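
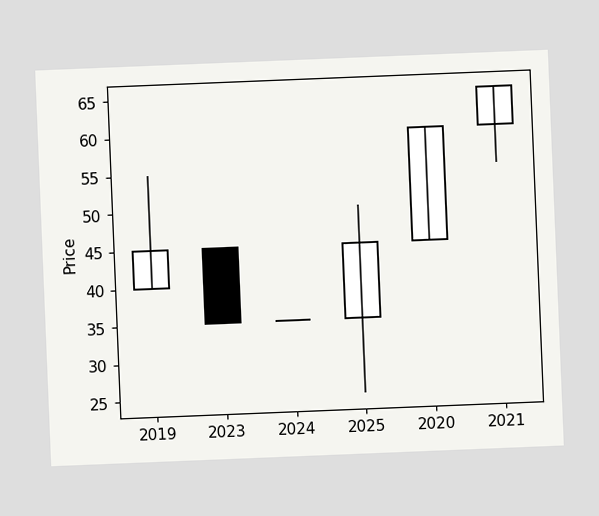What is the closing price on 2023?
The chart is tilted about 2° counter-clockwise. The 2023 candle closes at 35.

35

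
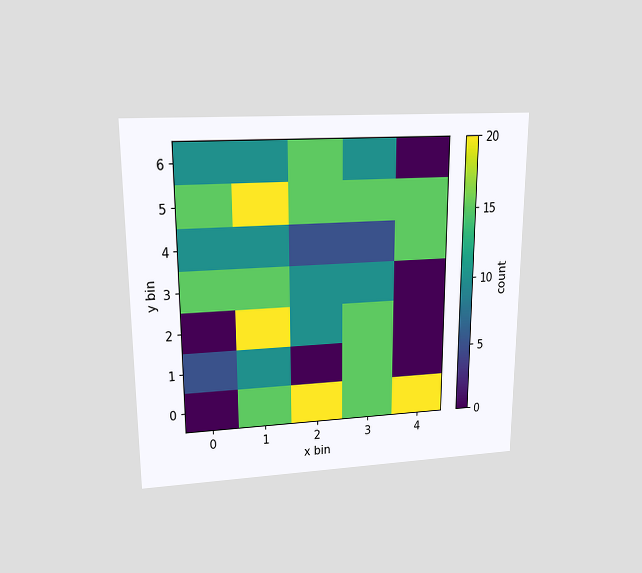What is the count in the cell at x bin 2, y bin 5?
The chart is viewed at a slight angle. Matching the cell (2, 5) against the colorbar gives 15.

15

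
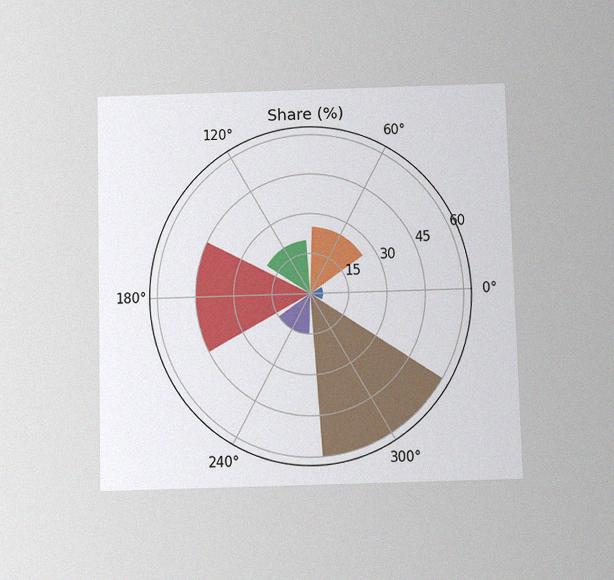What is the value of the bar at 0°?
The chart is viewed slightly from below, with some photo noise. The bar at 0° reaches 5% on the radial axis.

5%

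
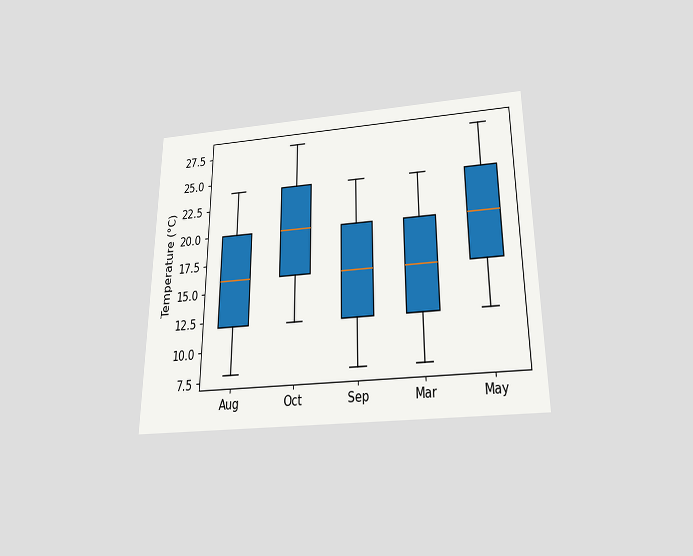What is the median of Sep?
The chart is viewed slightly from below. The median line in the Sep box sits at 16°C.

16°C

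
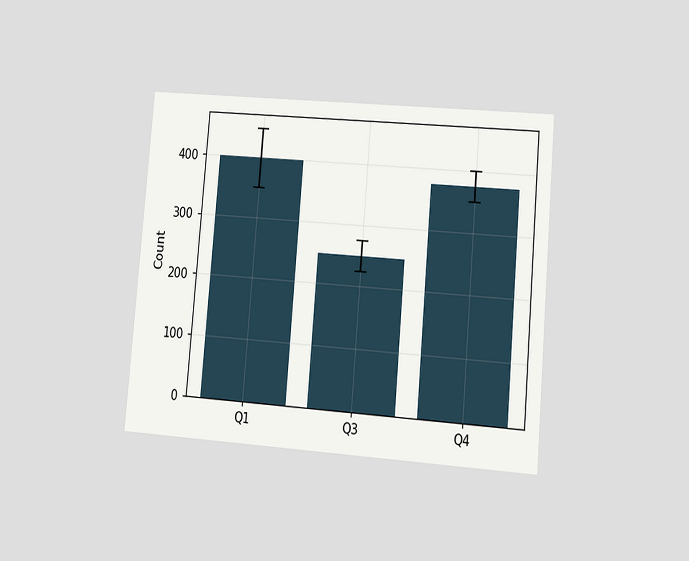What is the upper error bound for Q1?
450

The chart is tilted about 5° clockwise and viewed at a slight angle. The Q1 bar's upper whisker reaches 450.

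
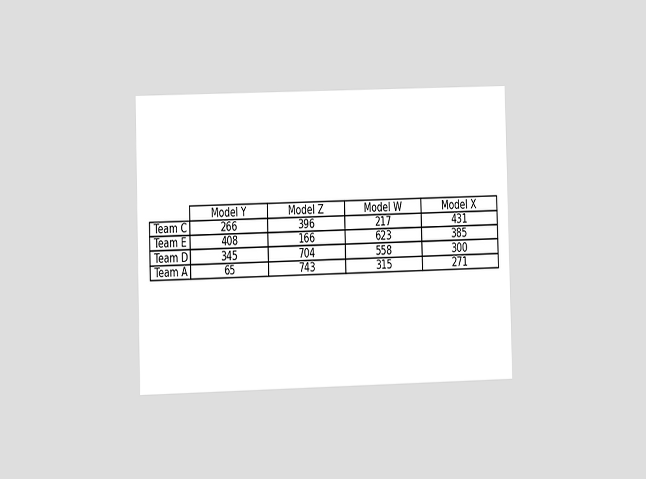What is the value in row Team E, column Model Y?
The chart is viewed at a slight angle. The (Team E, Model Y) cell reads 408.

408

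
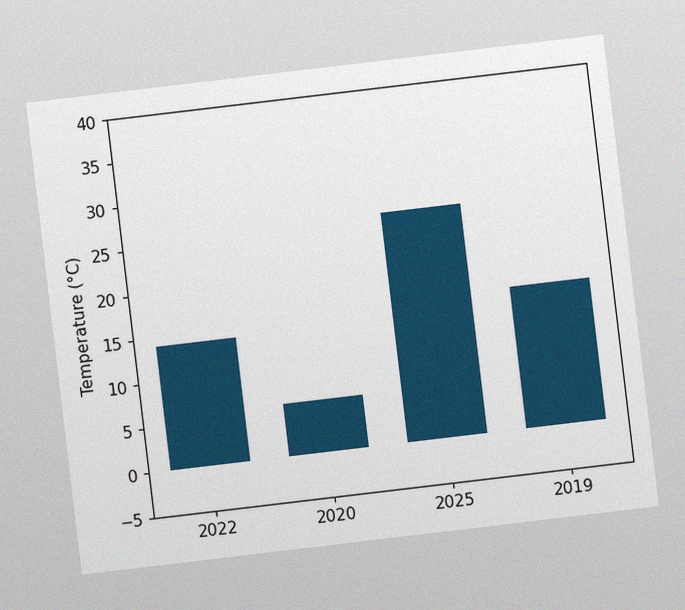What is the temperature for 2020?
The chart is tilted about 7° counter-clockwise, with some photo noise. Reading along the chart's y-axis, the 2020 bar reaches 6°C.

6°C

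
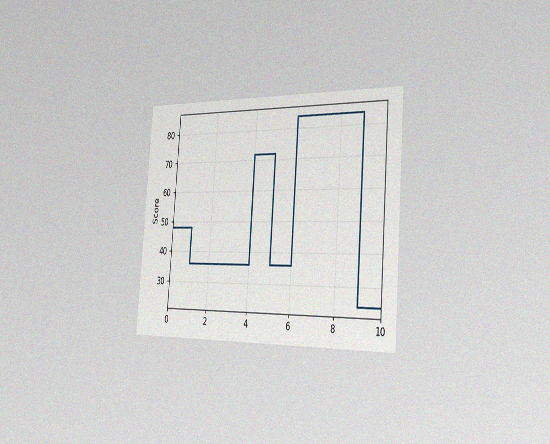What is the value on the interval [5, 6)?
The chart is tilted about 4° clockwise and viewed slightly from the right, with some photo noise. On [5, 6) the step sits at 36.

36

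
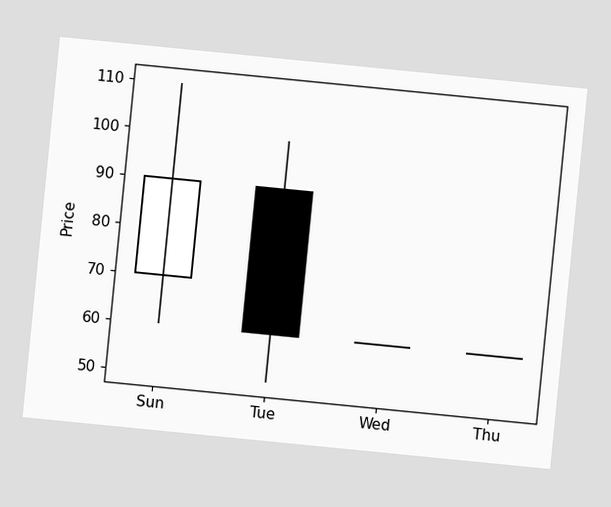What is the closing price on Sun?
The chart is tilted about 6° clockwise. The Sun candle closes at 90.

90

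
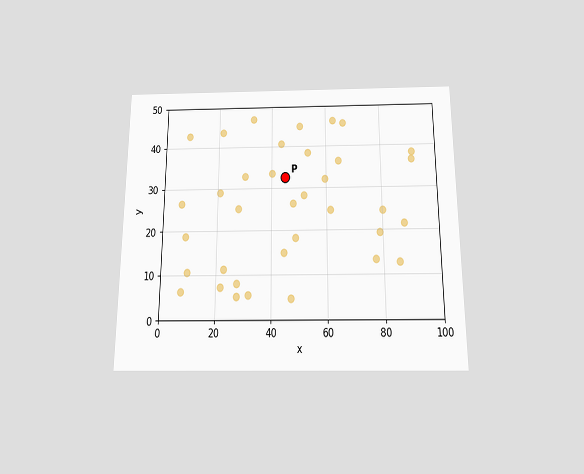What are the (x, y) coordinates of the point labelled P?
The chart is viewed slightly from below. Following the gridlines from P to each axis, P sits at (45, 32.5).

(45, 32.5)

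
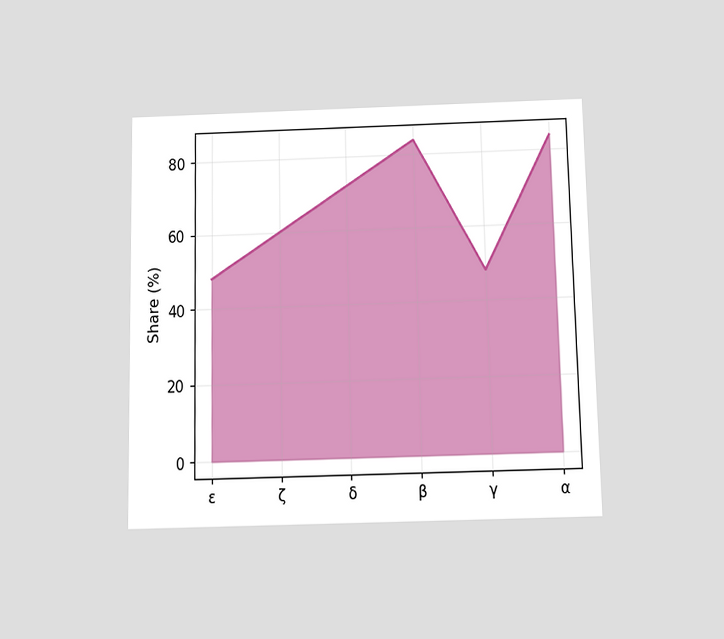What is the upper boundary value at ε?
The chart is viewed slightly from below. At ε the upper boundary is at 48%.

48%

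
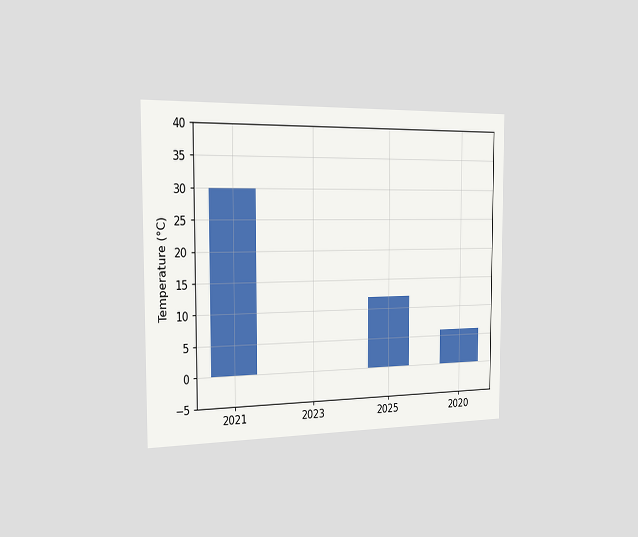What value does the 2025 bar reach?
The chart is viewed slightly from the left. Reading along the chart's y-axis, the 2025 bar reaches 12°C.

12°C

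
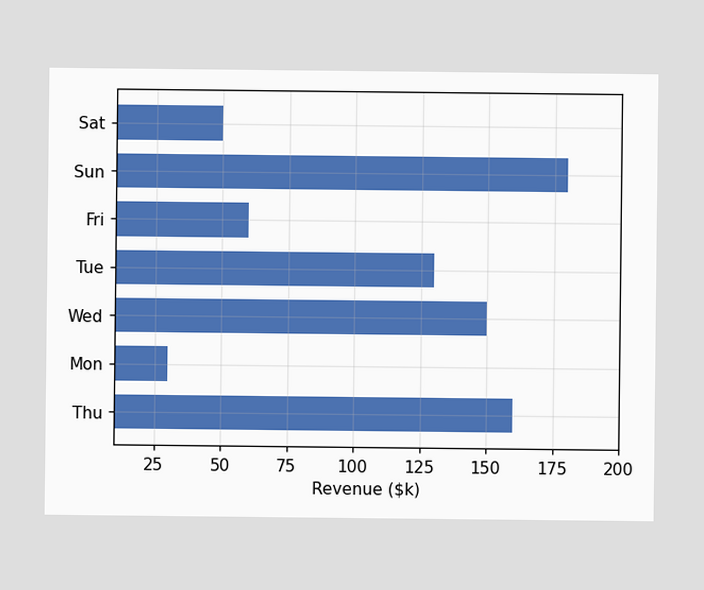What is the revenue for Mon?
$30k

Reading along the chart's x-axis, the Mon bar reaches $30k.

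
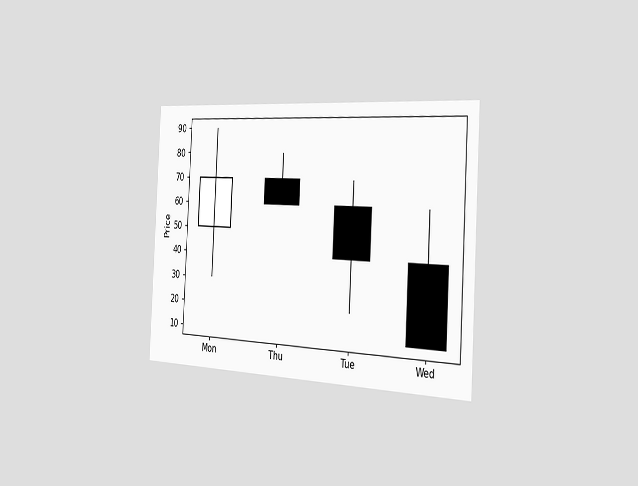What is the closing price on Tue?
The chart is tilted about 3° clockwise and viewed slightly from the right. The Tue candle closes at 40.

40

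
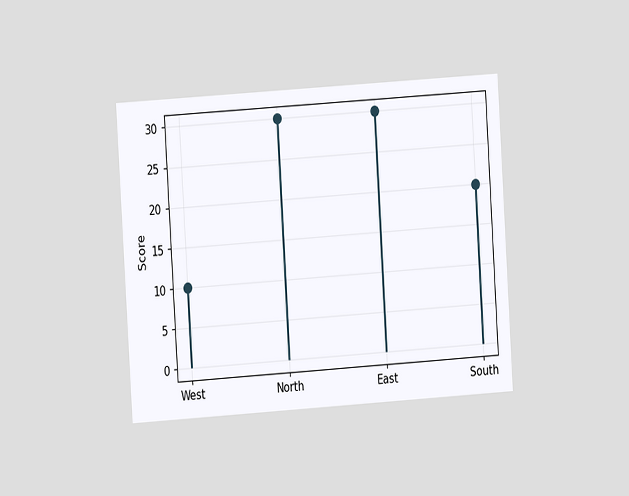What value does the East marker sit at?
The chart is tilted about 4° counter-clockwise and viewed at a slight angle. The East marker sits at 30.

30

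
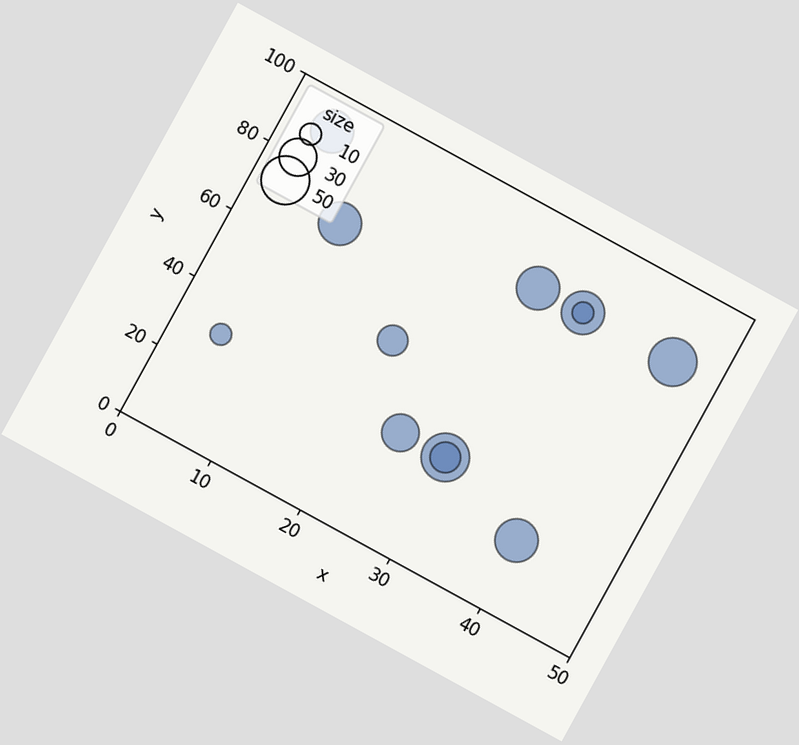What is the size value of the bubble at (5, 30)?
10

The chart is tilted about 29° clockwise. Matching the bubble at (5, 30) against the size legend gives 10.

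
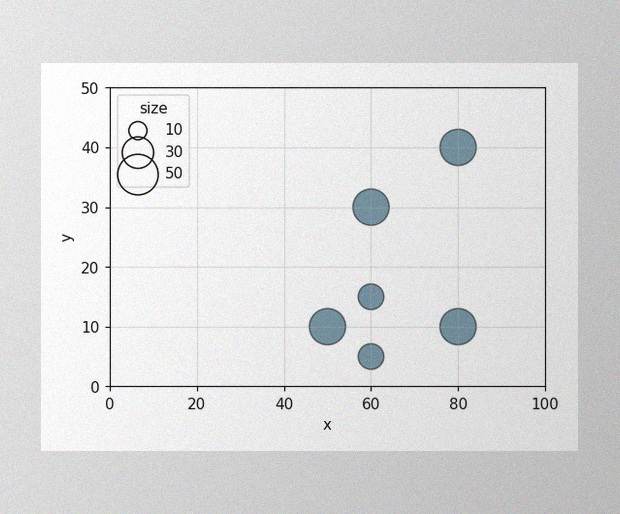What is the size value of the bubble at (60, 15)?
20

The image has some photo noise and uneven lighting. Matching the bubble at (60, 15) against the size legend gives 20.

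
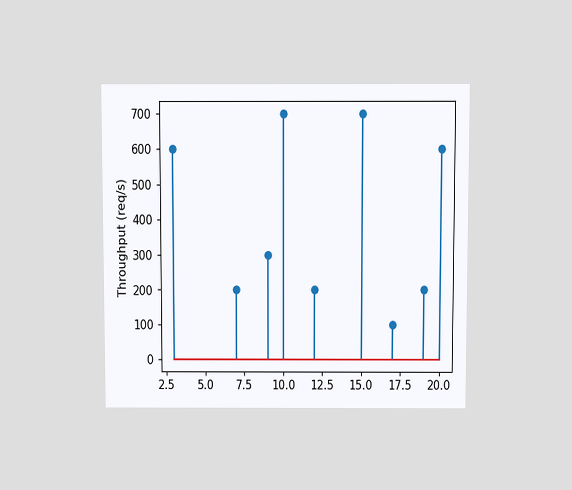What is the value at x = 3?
The chart is viewed slightly from above. The stem at x=3 reaches 600req/s.

600req/s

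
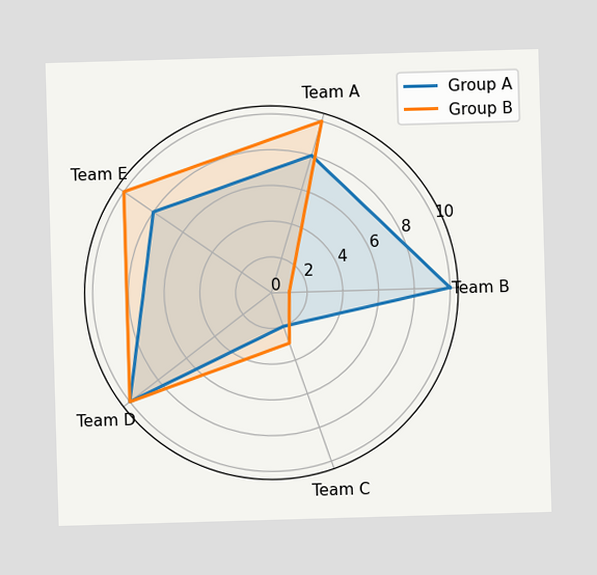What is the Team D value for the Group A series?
10

On the Team D axis, Group A reaches 10.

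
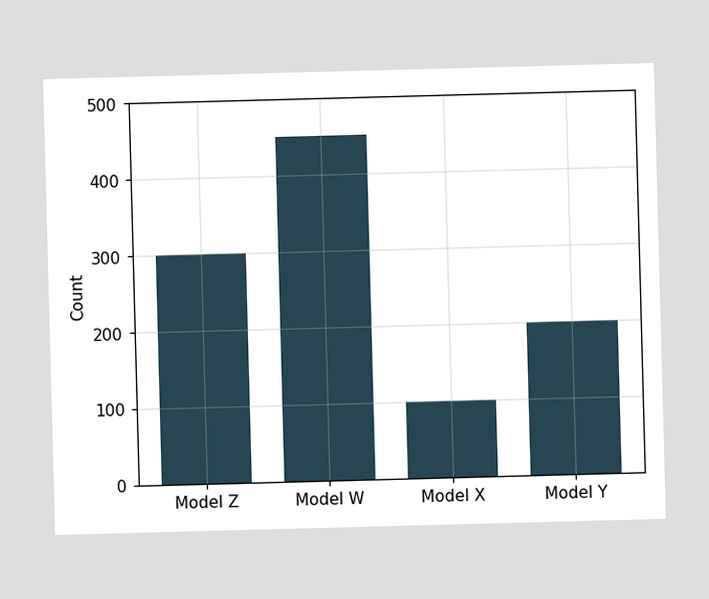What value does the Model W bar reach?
Reading along the chart's y-axis, the Model W bar reaches 450.

450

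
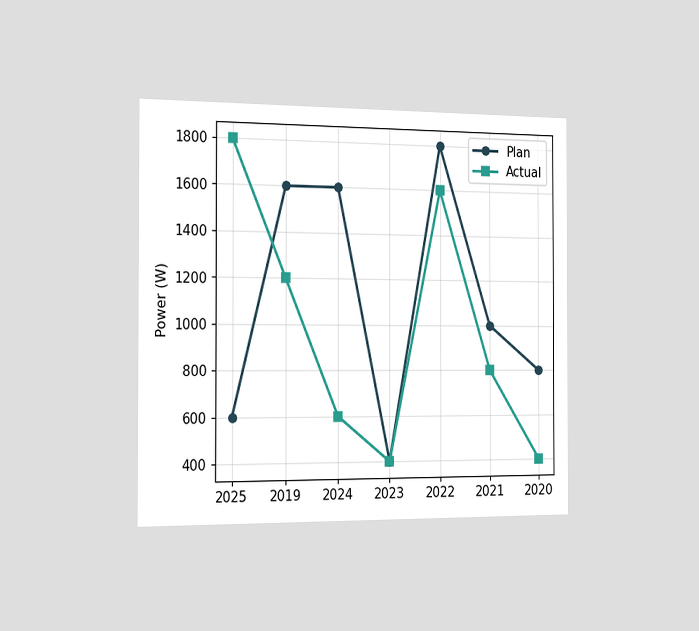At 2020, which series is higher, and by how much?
Plan, by 400W

The chart is viewed slightly from the left. At 2020, Plan sits above the other line by 400W.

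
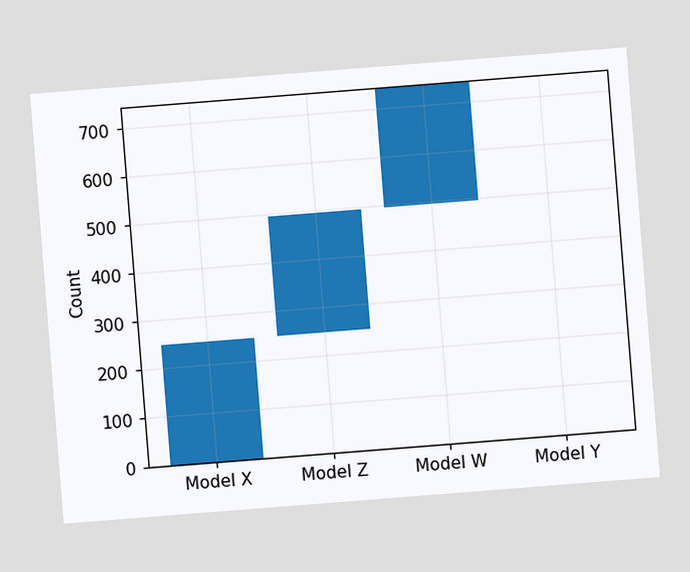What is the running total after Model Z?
496

The chart is tilted about 4° counter-clockwise. After Model Z the running total reaches 496.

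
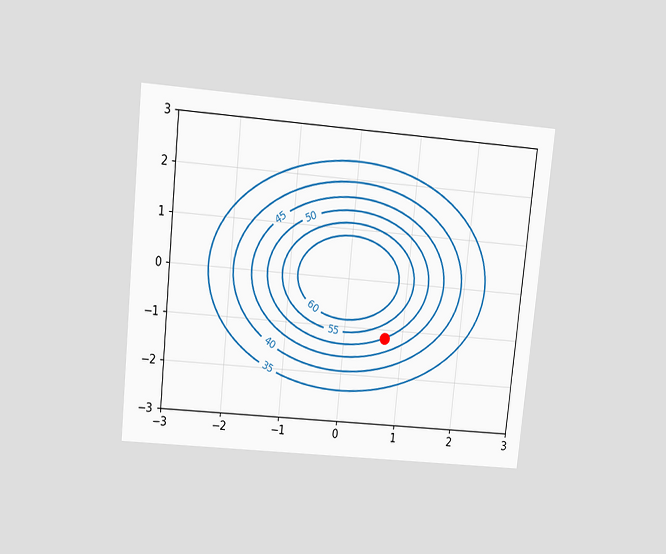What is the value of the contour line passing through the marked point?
50

The chart is tilted about 6° clockwise and viewed slightly from above. The marked point sits on the contour labelled 50.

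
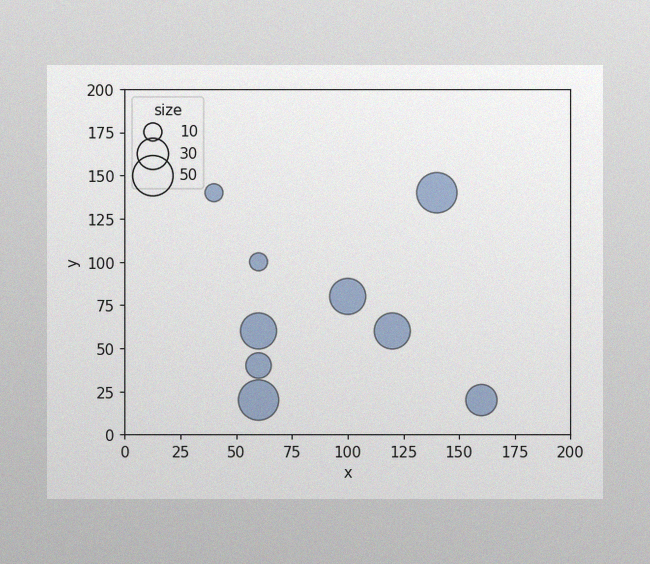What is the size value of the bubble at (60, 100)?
10

The image has some photo noise and uneven lighting. Matching the bubble at (60, 100) against the size legend gives 10.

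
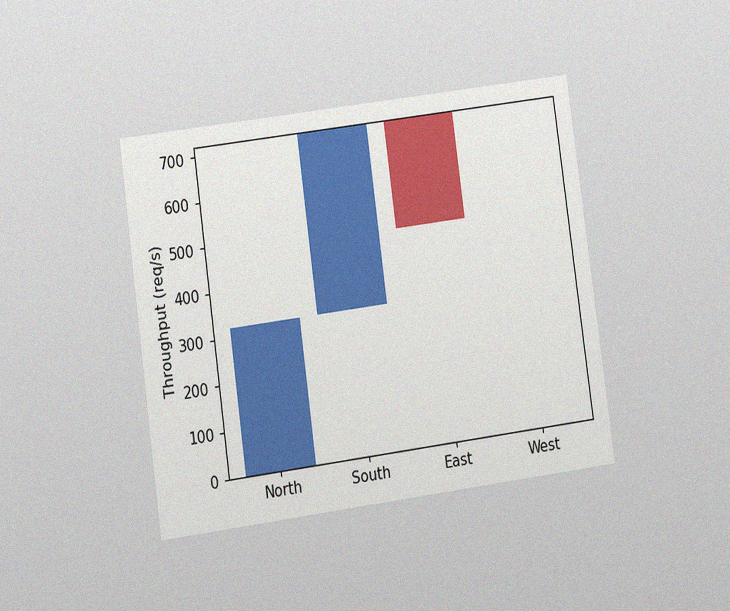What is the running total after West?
480req/s

The chart is tilted about 8° counter-clockwise and viewed at a slight angle, with some photo noise. After West the running total reaches 480req/s.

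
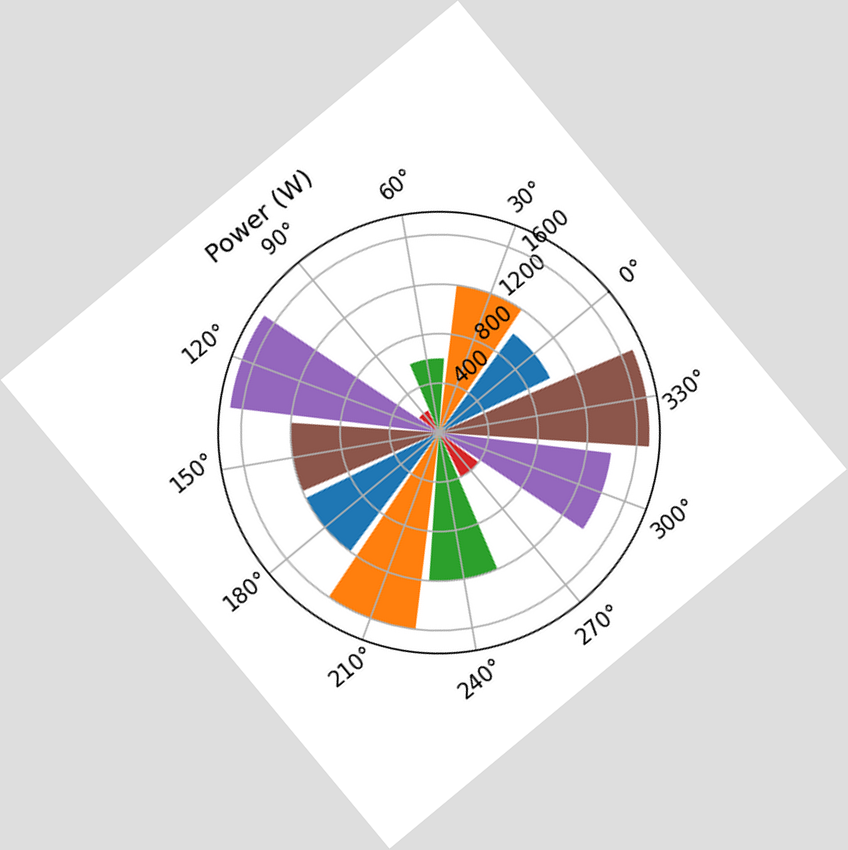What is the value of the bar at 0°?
1000W

The chart is tilted about 40° counter-clockwise. The bar at 0° reaches 1000W on the radial axis.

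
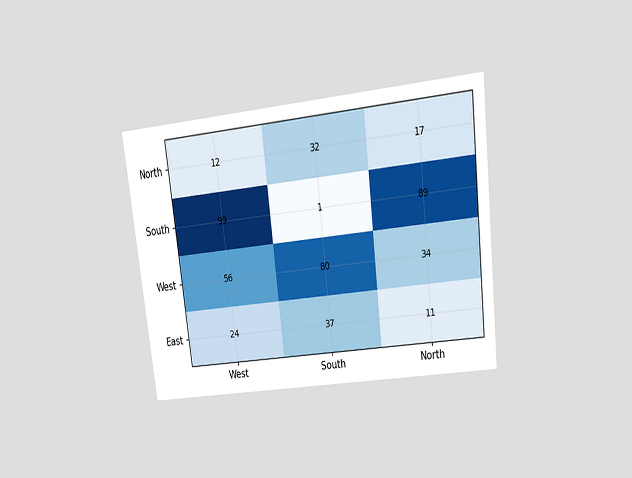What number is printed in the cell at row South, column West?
The chart is tilted about 7° counter-clockwise and viewed at a slight angle. The (South, West) cell reads 99.

99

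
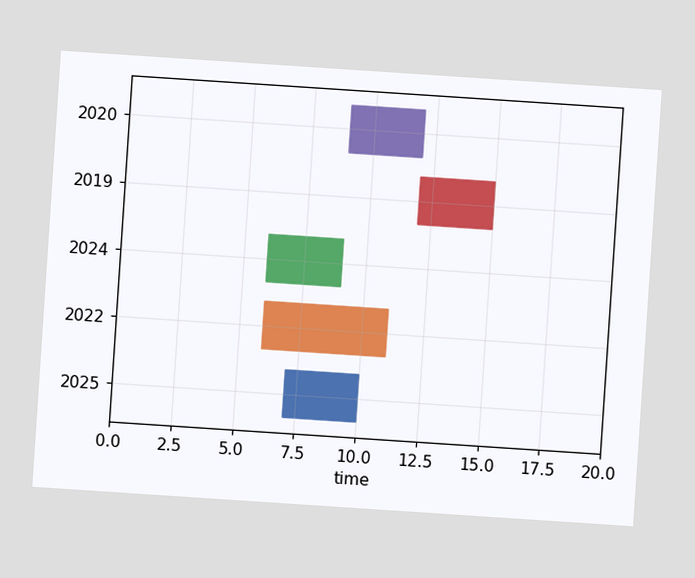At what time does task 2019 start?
The chart is tilted about 4° clockwise. The 2019 bar begins at t=12.

12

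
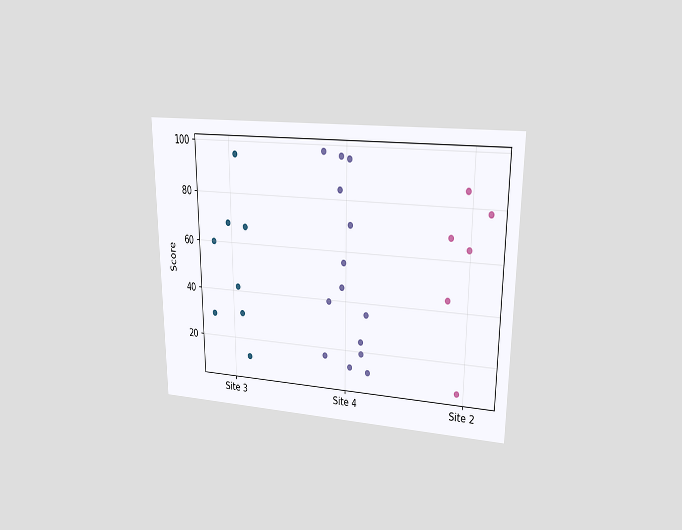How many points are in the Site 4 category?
The chart is viewed at a slight angle. Counting the markers in the Site 4 column gives 14.

14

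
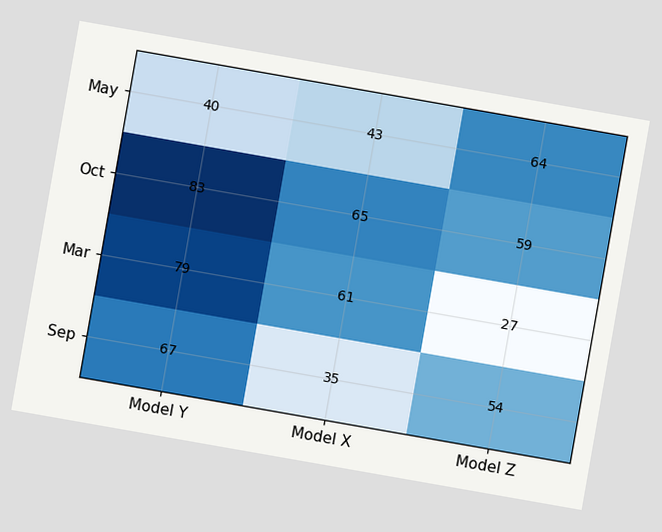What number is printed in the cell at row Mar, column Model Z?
The chart is tilted about 10° clockwise. The (Mar, Model Z) cell reads 27.

27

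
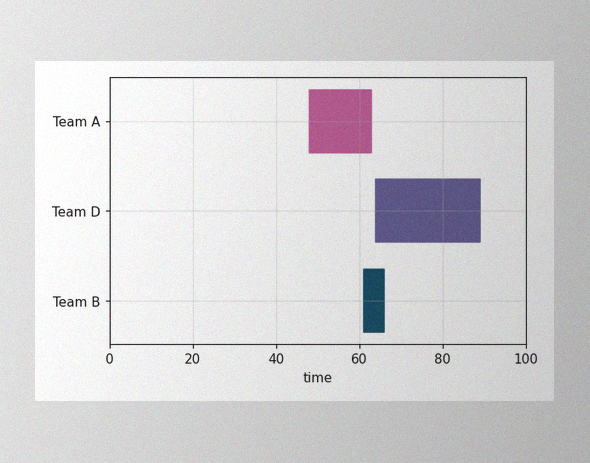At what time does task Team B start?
61

The image has some photo noise and uneven lighting. The Team B bar begins at t=61.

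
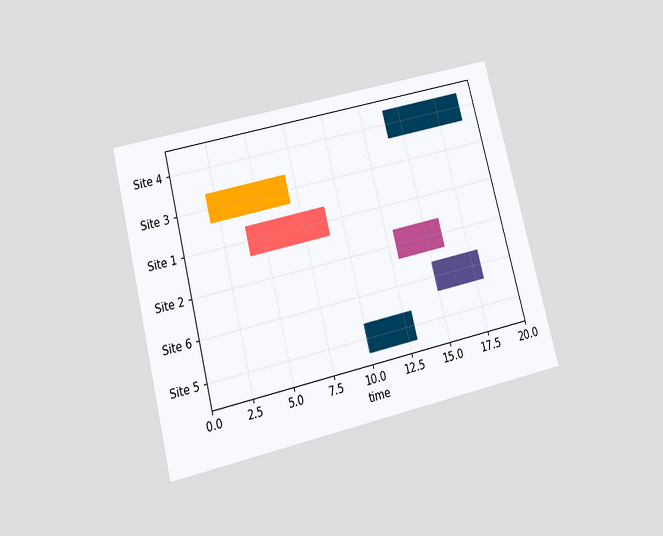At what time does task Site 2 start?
The chart is tilted about 14° counter-clockwise and viewed slightly from below. The Site 2 bar begins at t=13.

13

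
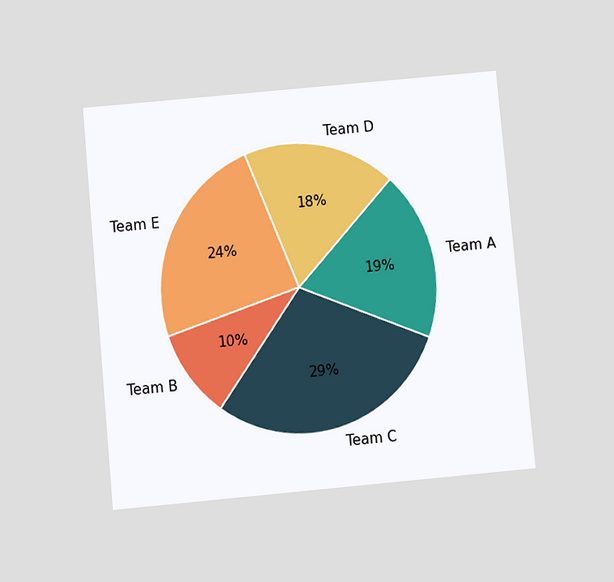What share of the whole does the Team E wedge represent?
24%

The chart is tilted about 5° counter-clockwise and viewed slightly from below. The Team E slice takes up 24% of the pie.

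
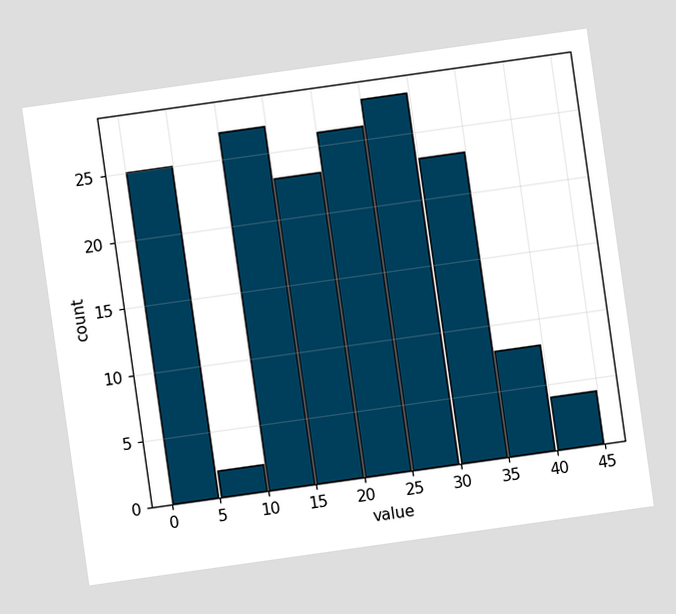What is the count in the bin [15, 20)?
23

The chart is tilted about 8° counter-clockwise. The [15, 20) bin has height 23.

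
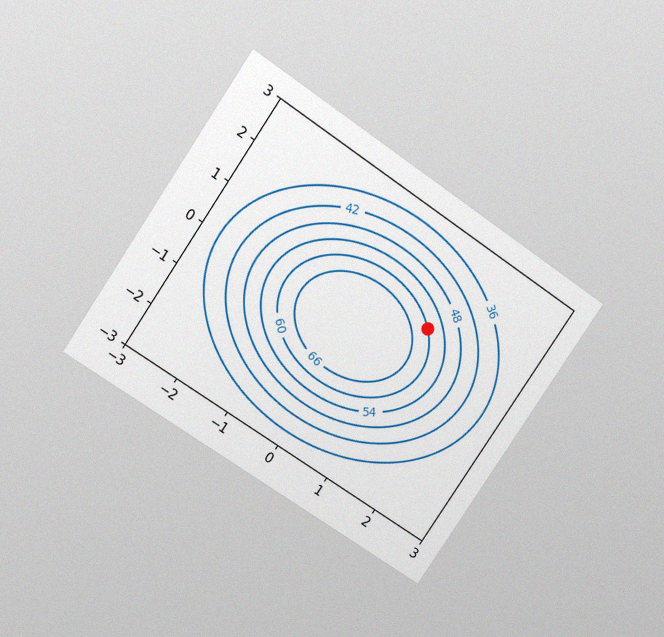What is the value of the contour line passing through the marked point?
60

The chart is tilted about 34° clockwise and viewed at a slight angle, with some photo noise. The marked point sits on the contour labelled 60.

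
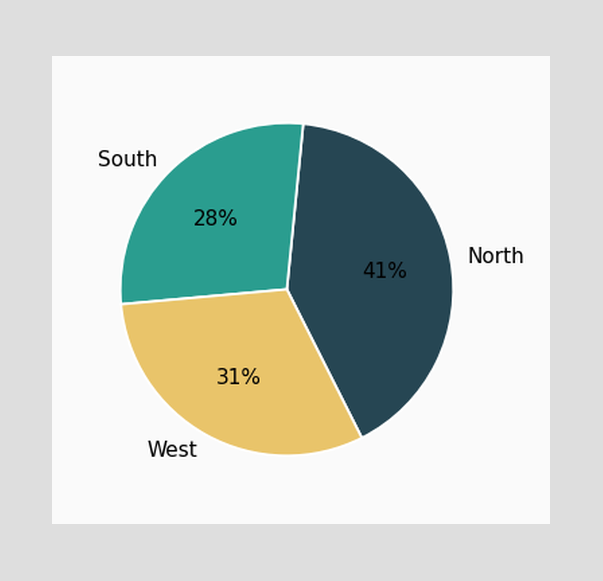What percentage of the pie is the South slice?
The South slice takes up 28% of the pie.

28%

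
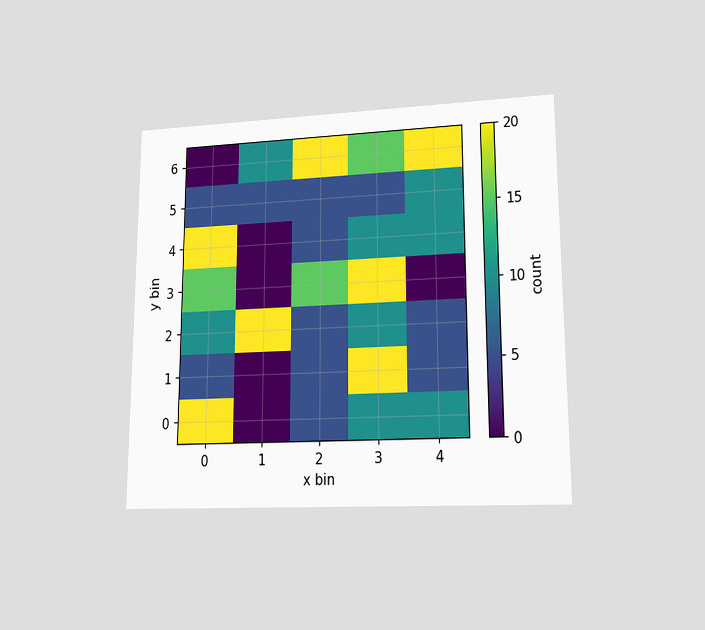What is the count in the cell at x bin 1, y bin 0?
The chart is viewed at a slight angle. Matching the cell (1, 0) against the colorbar gives 0.

0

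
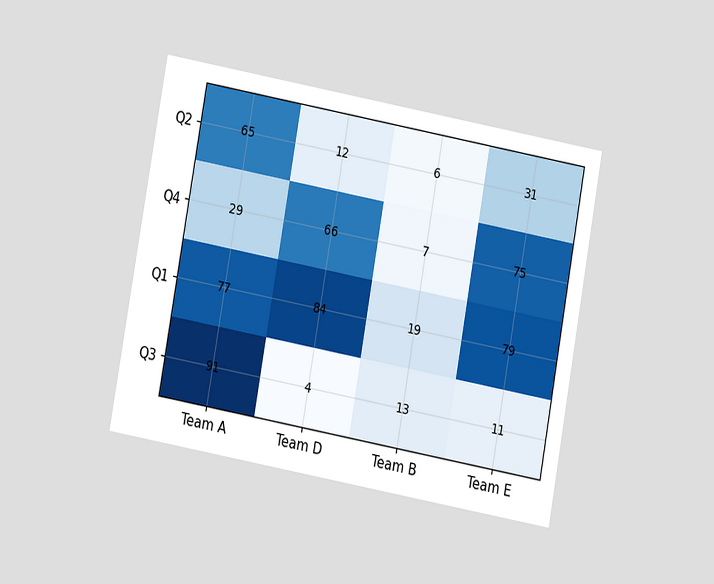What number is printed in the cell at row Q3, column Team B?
13

The chart is tilted about 10° clockwise and viewed at a slight angle. The (Q3, Team B) cell reads 13.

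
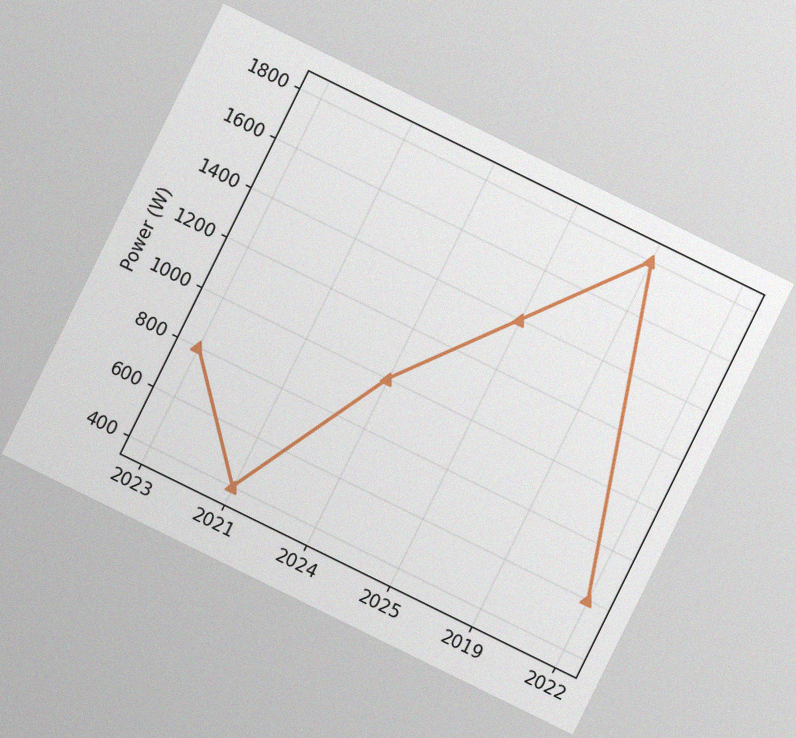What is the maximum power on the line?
1800W

The chart is tilted about 26° clockwise, with some photo noise. The highest point is at 2019, and reading across to the y-axis gives 1800W.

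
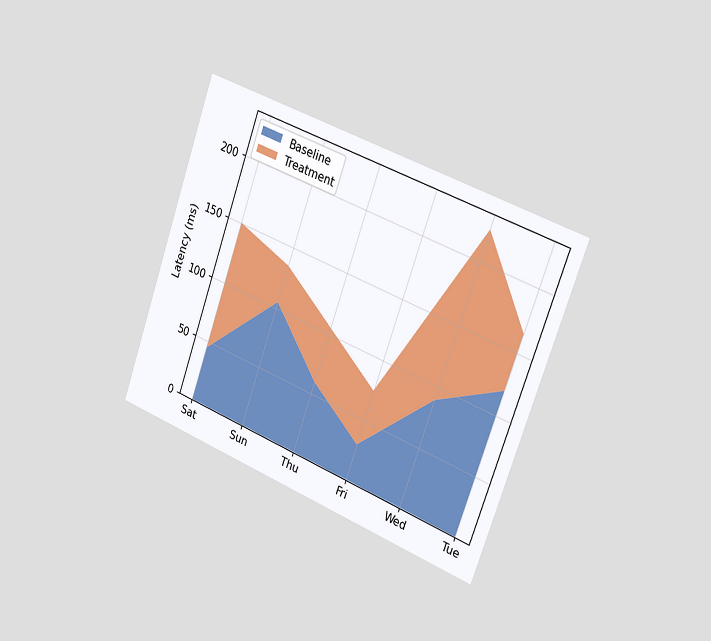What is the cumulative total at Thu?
The chart is tilted about 20° clockwise and viewed slightly from the right. The stacked total at Thu reaches 105ms.

105ms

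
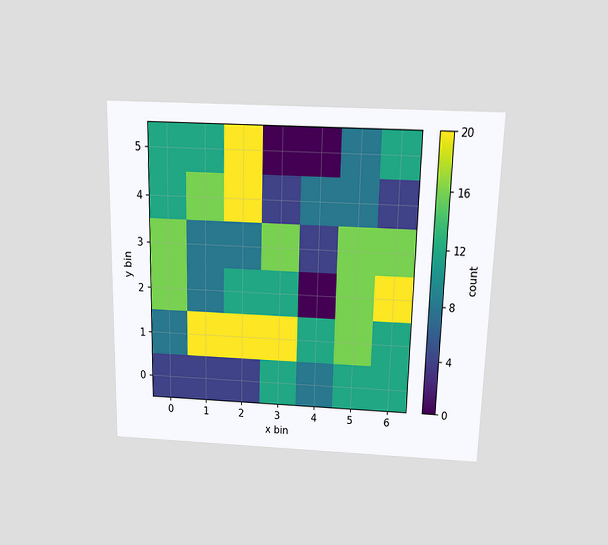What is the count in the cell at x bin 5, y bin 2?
16

The chart is viewed slightly from above. Matching the cell (5, 2) against the colorbar gives 16.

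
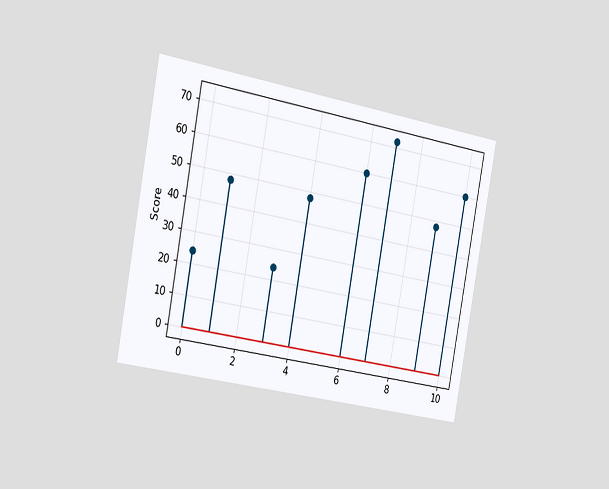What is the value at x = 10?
60

The chart is tilted about 11° clockwise and viewed slightly from the left. The stem at x=10 reaches 60.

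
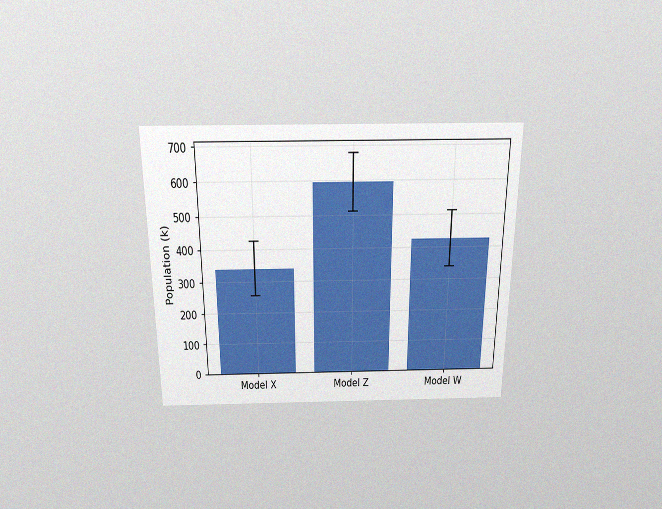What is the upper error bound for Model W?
510k

The chart is viewed slightly from above, with some photo noise. The Model W bar's upper whisker reaches 510k.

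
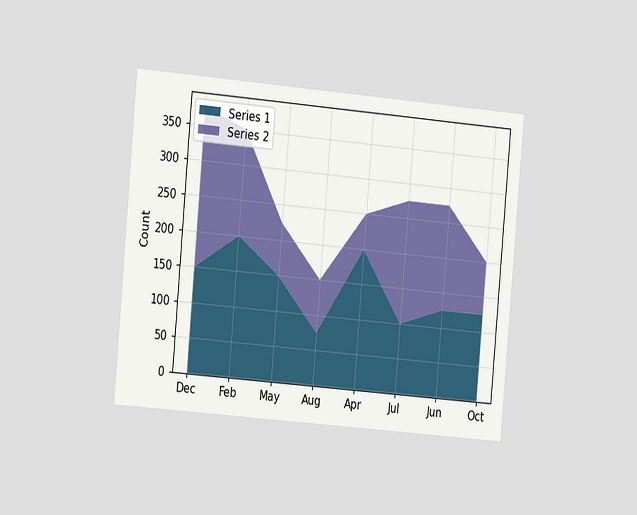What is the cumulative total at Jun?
275

The chart is tilted about 5° clockwise and viewed slightly from the left. The stacked total at Jun reaches 275.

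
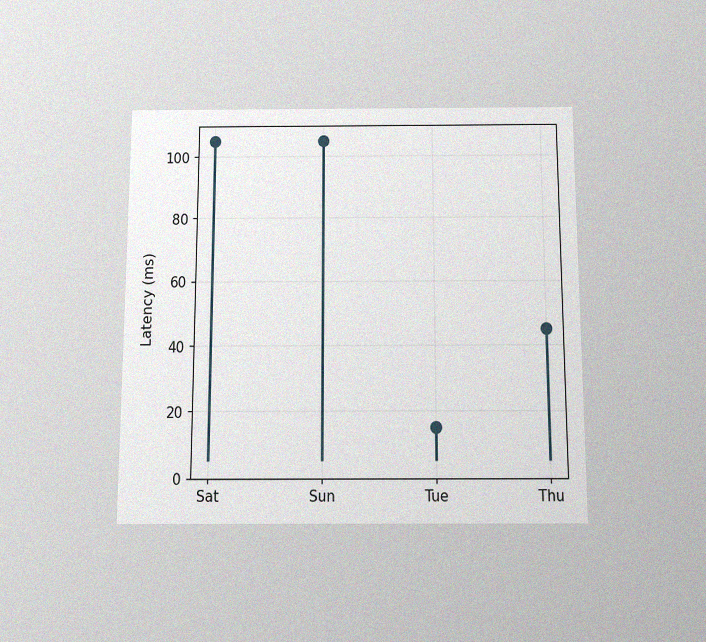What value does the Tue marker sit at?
15ms

The chart is viewed slightly from below, with some photo noise. The Tue marker sits at 15ms.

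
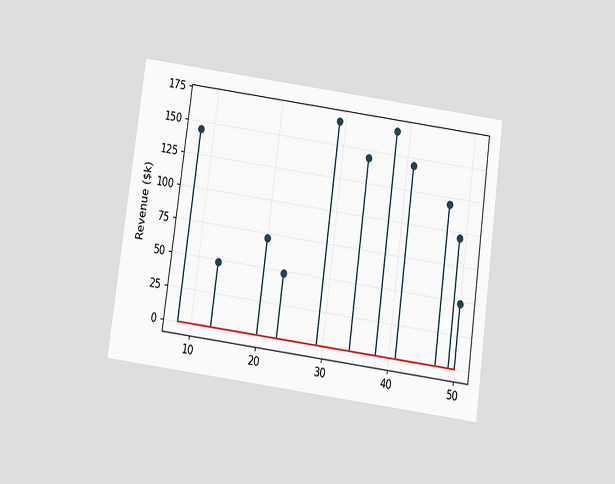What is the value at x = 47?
$120k

The chart is tilted about 8° clockwise and viewed slightly from below. The stem at x=47 reaches $120k.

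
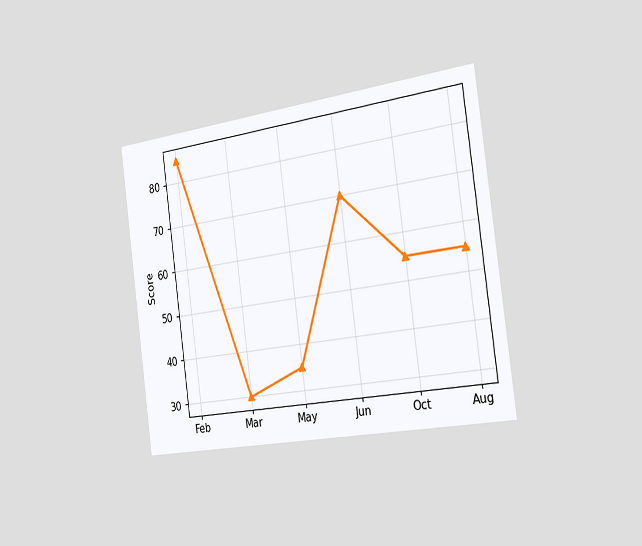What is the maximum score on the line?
85

The chart is tilted about 8° counter-clockwise and viewed slightly from the right. The highest point is at Feb, and reading across to the y-axis gives 85.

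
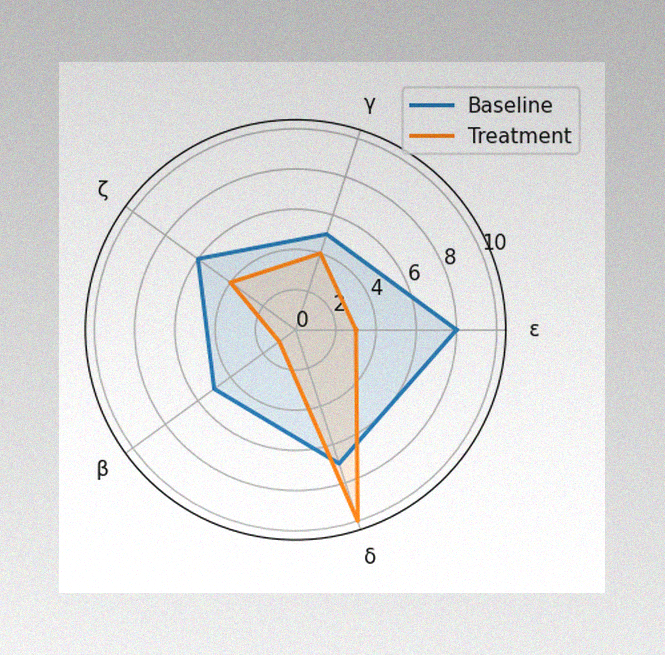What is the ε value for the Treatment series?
The image has some photo noise and uneven lighting. On the ε axis, Treatment reaches 3.

3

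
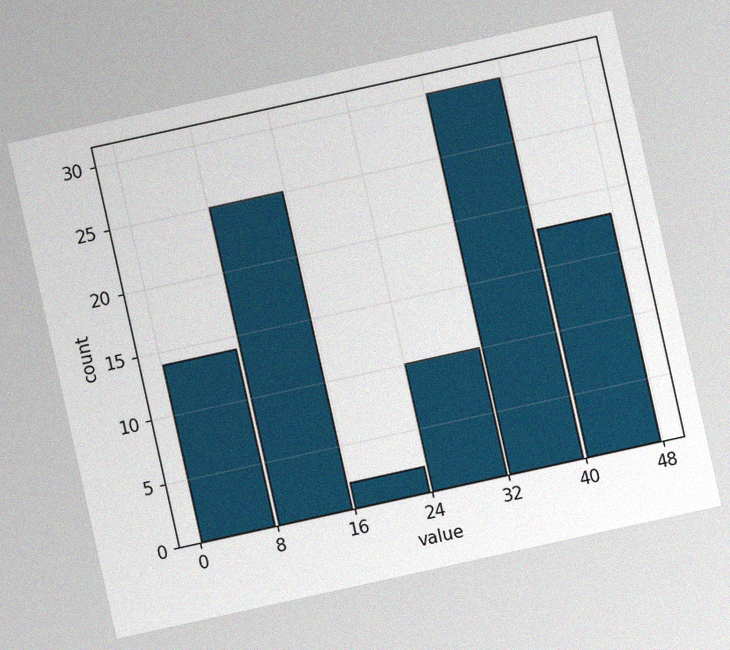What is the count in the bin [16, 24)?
2

The chart is tilted about 12° counter-clockwise, with some photo noise. The [16, 24) bin has height 2.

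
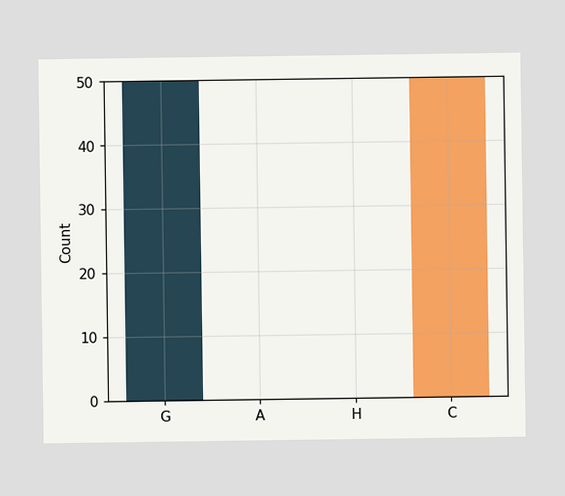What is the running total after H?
After H the running total reaches 50.

50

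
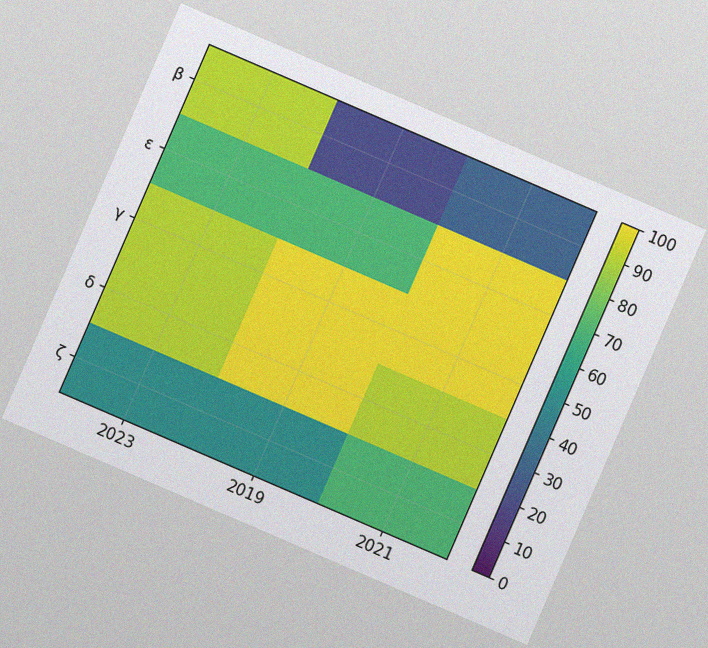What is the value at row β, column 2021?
30

The chart is tilted about 23° clockwise, with some photo noise. Matching cell (β, 2021) against the colorbar gives 30.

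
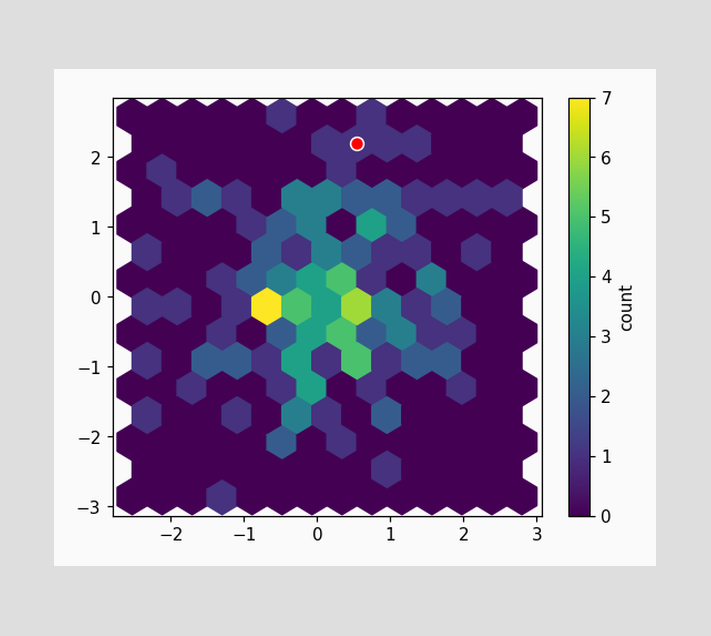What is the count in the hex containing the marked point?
1

The marked hex reads 1 on the colorbar.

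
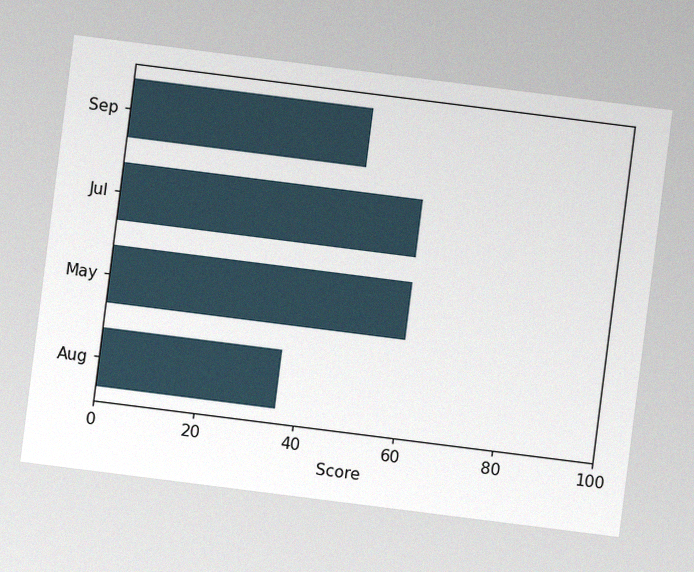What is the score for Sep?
The chart is tilted about 7° clockwise, with some photo noise. Reading along the chart's x-axis, the Sep bar reaches 48.

48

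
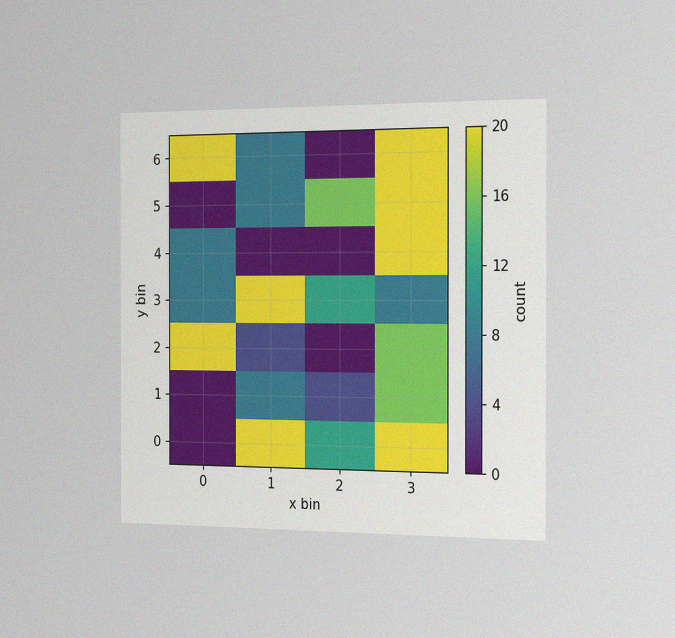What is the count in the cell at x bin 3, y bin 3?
8

The chart is viewed slightly from the right, with some photo noise. Matching the cell (3, 3) against the colorbar gives 8.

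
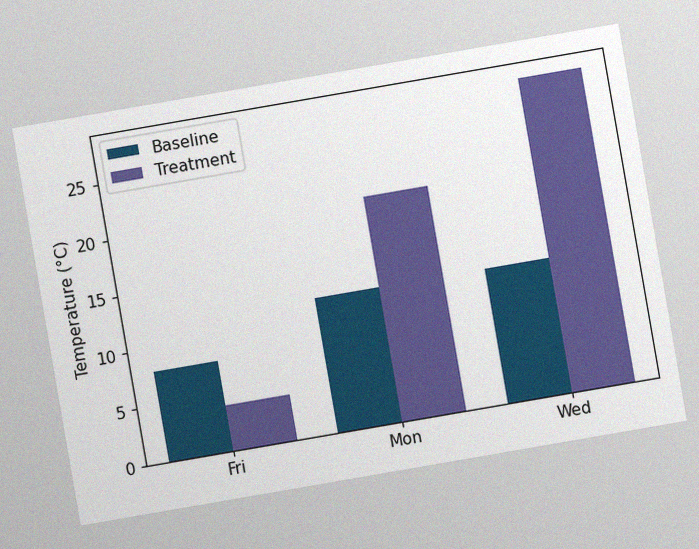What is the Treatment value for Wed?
The chart is tilted about 10° counter-clockwise, with some photo noise. The Treatment bar at Wed reaches 28°C on the y-axis.

28°C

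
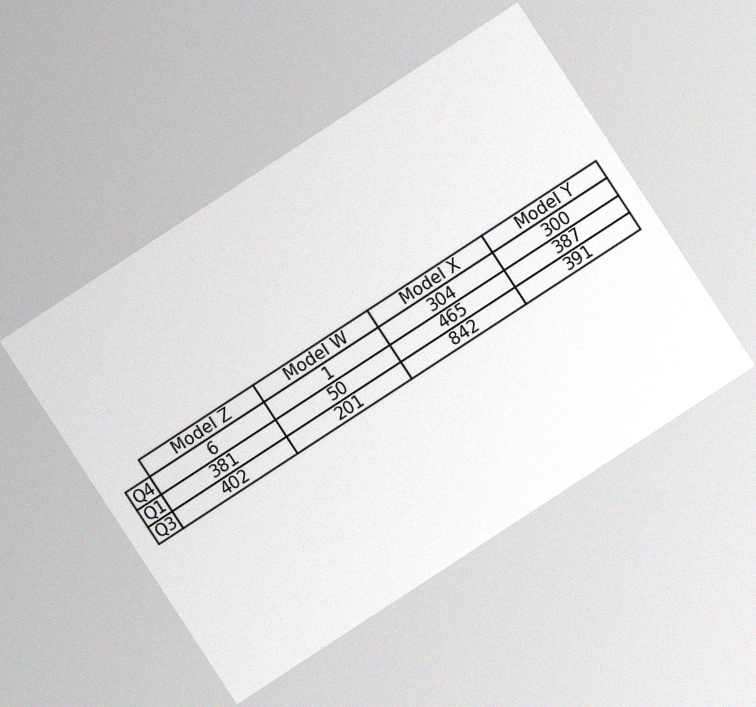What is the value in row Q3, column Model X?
The chart is tilted about 33° counter-clockwise, with some photo noise. The (Q3, Model X) cell reads 842.

842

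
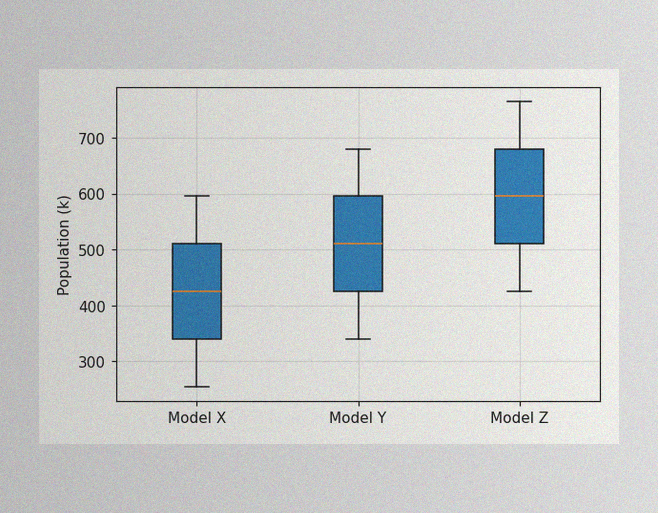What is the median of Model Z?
595k

The image has some photo noise and uneven lighting. The median line in the Model Z box sits at 595k.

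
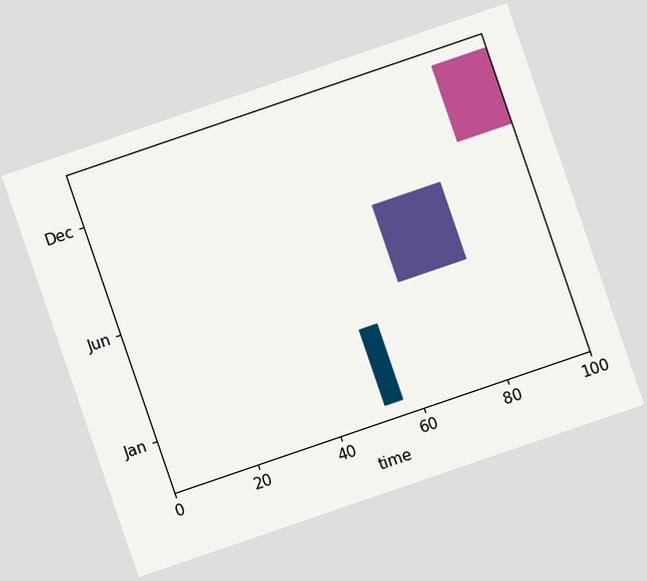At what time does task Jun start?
64

The chart is tilted about 19° counter-clockwise. The Jun bar begins at t=64.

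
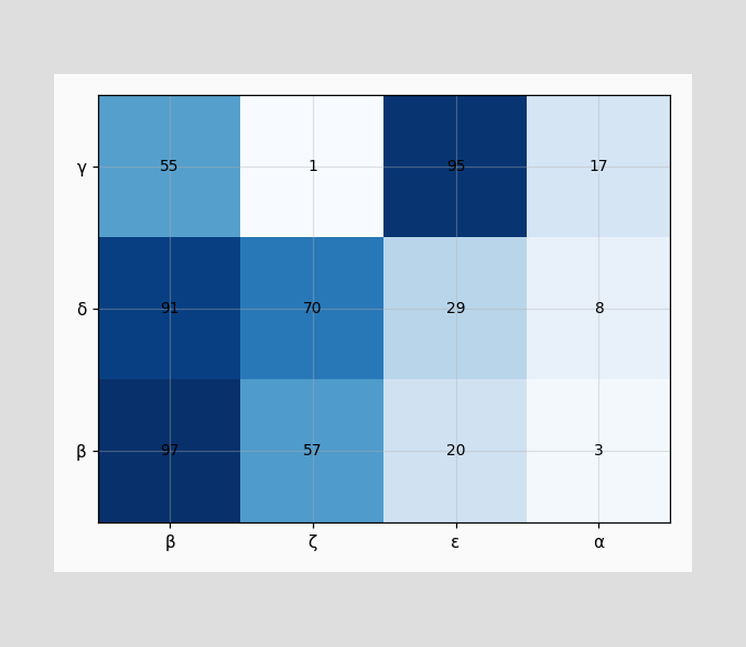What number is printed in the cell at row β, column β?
97

The (β, β) cell reads 97.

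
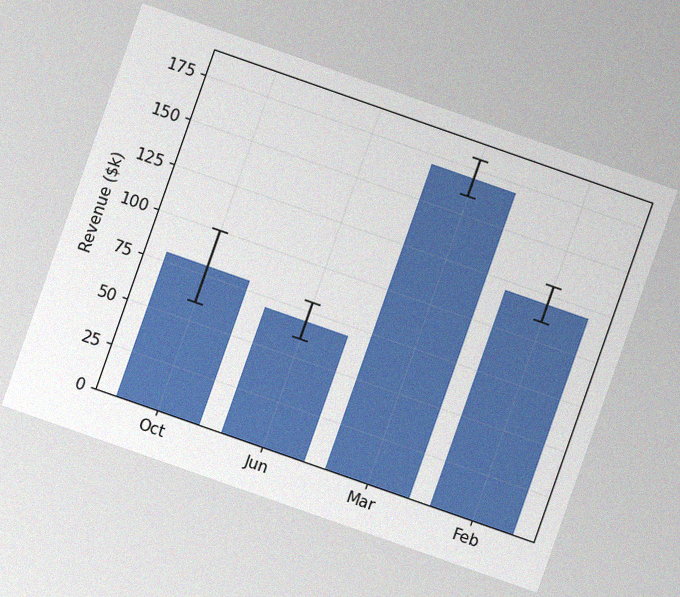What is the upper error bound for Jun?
The chart is tilted about 19° clockwise, with some photo noise. The Jun bar's upper whisker reaches $80k.

$80k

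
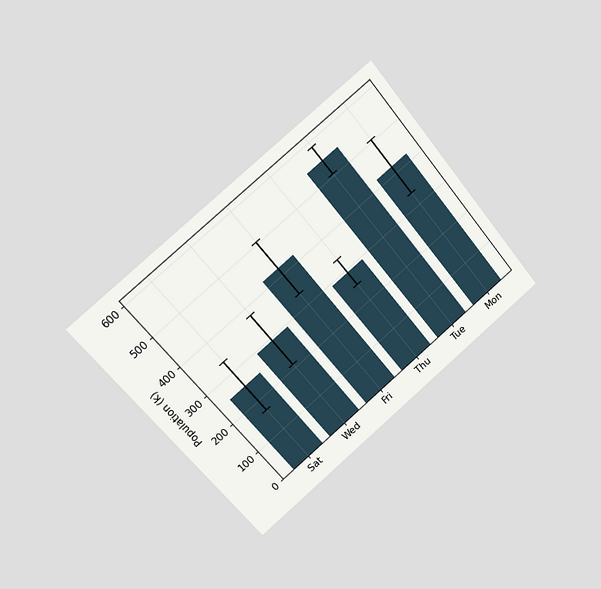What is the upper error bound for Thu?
The chart is tilted about 40° counter-clockwise and viewed at a slight angle. The Thu bar's upper whisker reaches 336k.

336k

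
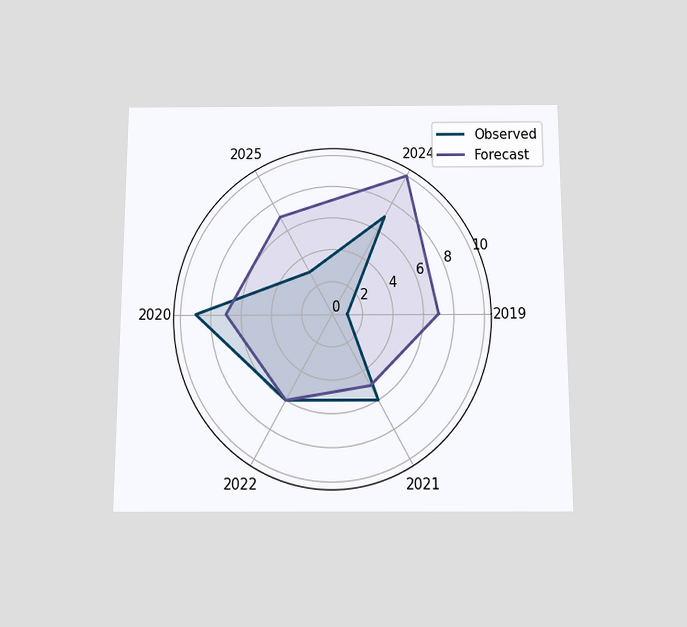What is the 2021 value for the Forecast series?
5

The chart is viewed slightly from below. On the 2021 axis, Forecast reaches 5.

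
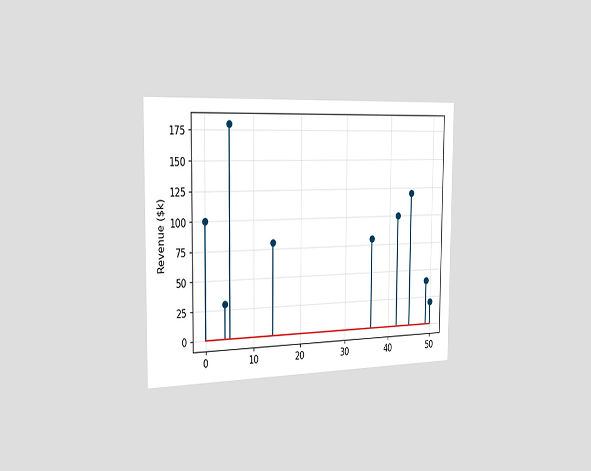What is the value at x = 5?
The chart is viewed slightly from the left. The stem at x=5 reaches $180k.

$180k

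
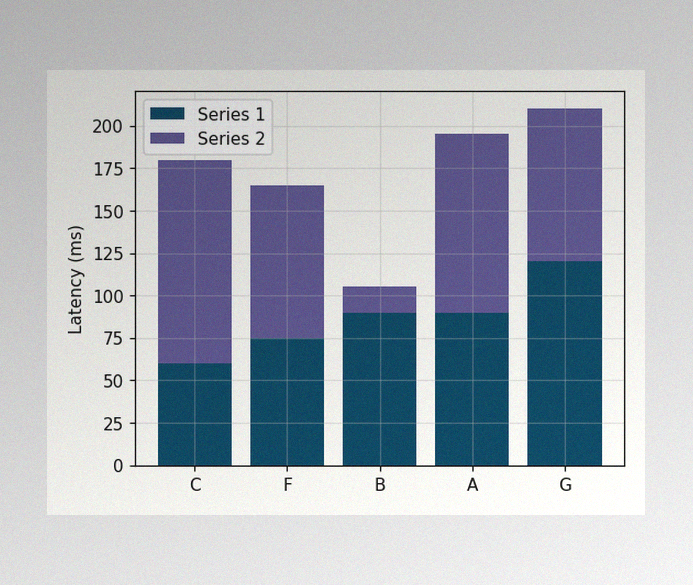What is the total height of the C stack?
The image has some photo noise and uneven lighting. The C stack's top reaches 180ms on the y-axis.

180ms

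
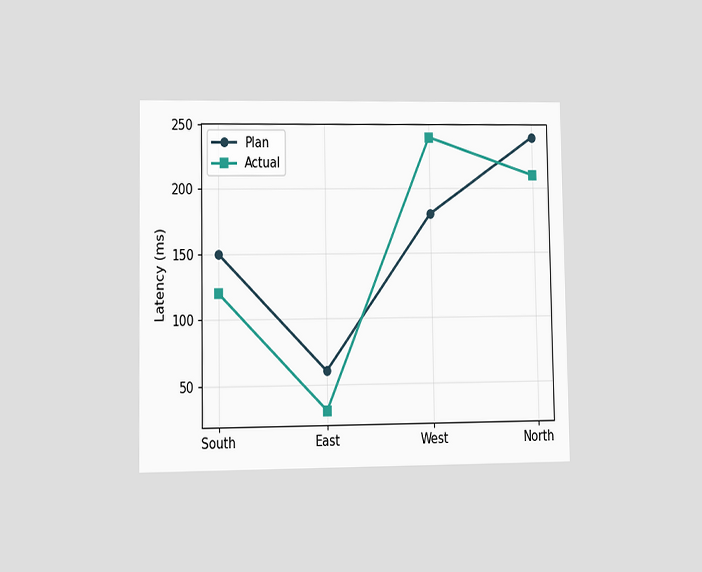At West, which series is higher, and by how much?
Actual, by 60ms

The chart is viewed at a slight angle. At West, Actual sits above the other line by 60ms.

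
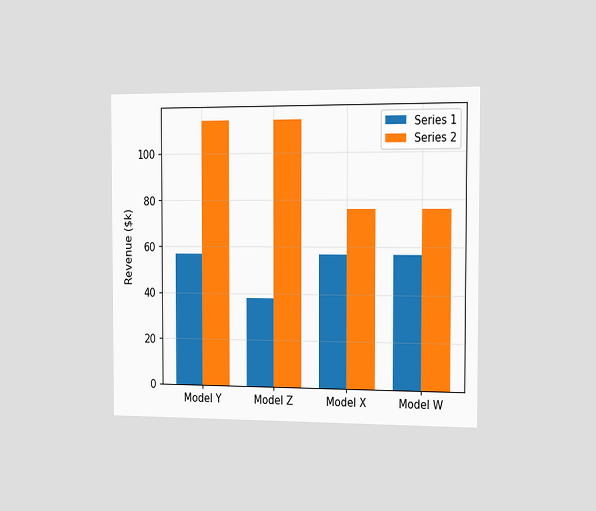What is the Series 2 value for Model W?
The chart is viewed slightly from the right. The Series 2 bar at Model W reaches $76k on the y-axis.

$76k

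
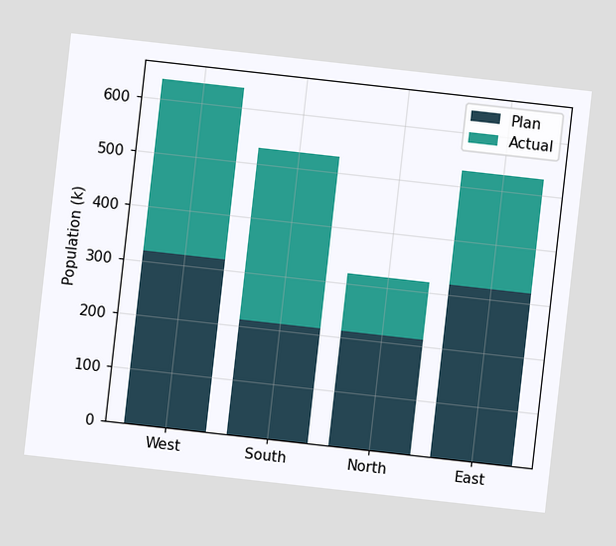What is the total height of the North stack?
318k

The chart is tilted about 6° clockwise. The North stack's top reaches 318k on the y-axis.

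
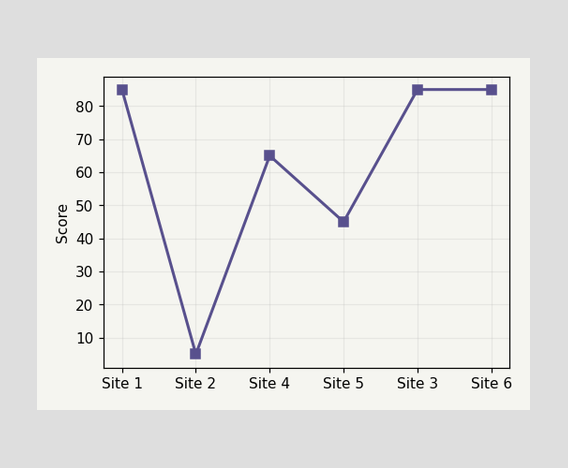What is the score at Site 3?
At Site 3, the line is at 85.

85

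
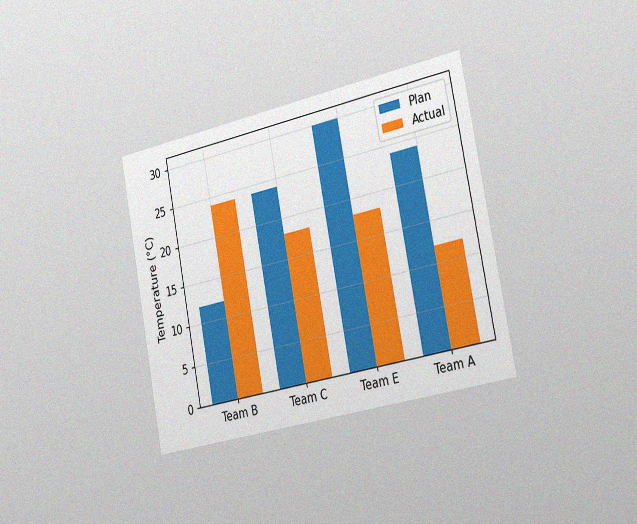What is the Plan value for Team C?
24°C

The chart is tilted about 11° counter-clockwise and viewed slightly from the right, with some photo noise. The Plan bar at Team C reaches 24°C on the y-axis.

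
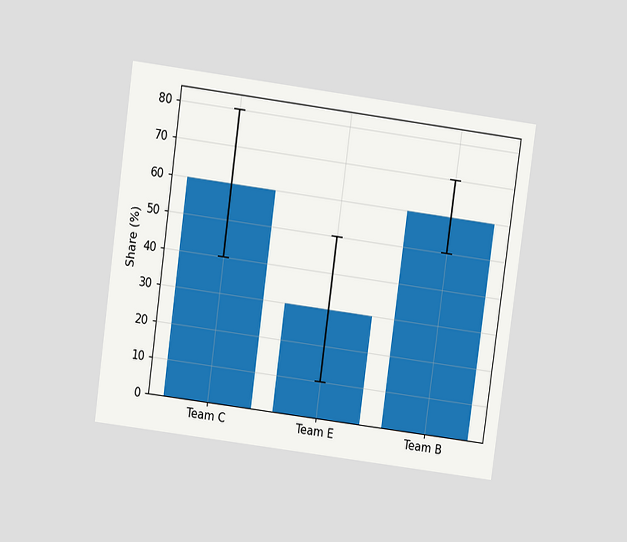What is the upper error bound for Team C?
80%

The chart is tilted about 8° clockwise and viewed slightly from above. The Team C bar's upper whisker reaches 80%.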